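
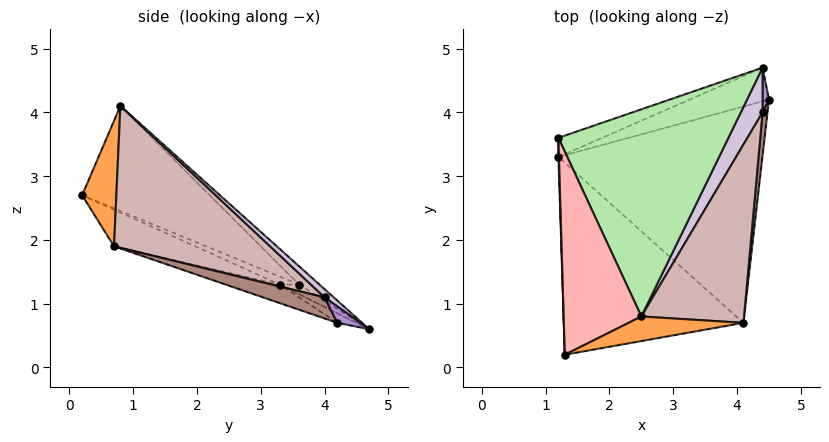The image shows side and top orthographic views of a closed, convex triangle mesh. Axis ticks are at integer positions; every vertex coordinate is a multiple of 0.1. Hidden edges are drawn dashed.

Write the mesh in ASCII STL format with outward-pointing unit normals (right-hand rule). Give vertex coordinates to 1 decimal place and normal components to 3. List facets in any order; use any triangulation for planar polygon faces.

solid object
 facet normal -0.086 -0.314 -0.945
  outer loop
   vertex 4.1 0.7 1.9
   vertex 1.2 3.3 1.3
   vertex 4.5 4.2 0.7
  endloop
 endfacet
 facet normal -0.182 -0.410 -0.894
  outer loop
   vertex 4.1 0.7 1.9
   vertex 1.3 0.2 2.7
   vertex 1.2 3.3 1.3
  endloop
 endfacet
 facet normal 0.230 -0.950 0.210
  outer loop
   vertex 4.1 0.7 1.9
   vertex 2.5 0.8 4.1
   vertex 1.3 0.2 2.7
  endloop
 endfacet
 facet normal -0.117 -0.217 -0.969
  outer loop
   vertex 4.4 4.7 0.6
   vertex 4.5 4.2 0.7
   vertex 1.2 3.3 1.3
  endloop
 endfacet
 facet normal -0.214 0.000 -0.977
  outer loop
   vertex 1.2 3.6 1.3
   vertex 4.4 4.7 0.6
   vertex 1.2 3.3 1.3
  endloop
 endfacet
 facet normal -0.078 0.687 0.723
  outer loop
   vertex 1.2 3.6 1.3
   vertex 2.5 0.8 4.1
   vertex 4.4 4.7 0.6
  endloop
 endfacet
 facet normal -0.997 0.000 0.071
  outer loop
   vertex 1.2 3.6 1.3
   vertex 1.2 3.3 1.3
   vertex 1.3 0.2 2.7
  endloop
 endfacet
 facet normal -0.785 0.216 0.580
  outer loop
   vertex 1.2 3.6 1.3
   vertex 1.3 0.2 2.7
   vertex 2.5 0.8 4.1
  endloop
 endfacet
 facet normal 0.902 0.251 0.351
  outer loop
   vertex 4.4 4.0 1.1
   vertex 4.5 4.2 0.7
   vertex 4.4 4.7 0.6
  endloop
 endfacet
 facet normal 0.293 0.556 0.778
  outer loop
   vertex 4.4 4.0 1.1
   vertex 4.4 4.7 0.6
   vertex 2.5 0.8 4.1
  endloop
 endfacet
 facet normal 0.973 -0.034 0.227
  outer loop
   vertex 4.4 4.0 1.1
   vertex 4.1 0.7 1.9
   vertex 4.5 4.2 0.7
  endloop
 endfacet
 facet normal 0.808 0.068 0.585
  outer loop
   vertex 4.4 4.0 1.1
   vertex 2.5 0.8 4.1
   vertex 4.1 0.7 1.9
  endloop
 endfacet
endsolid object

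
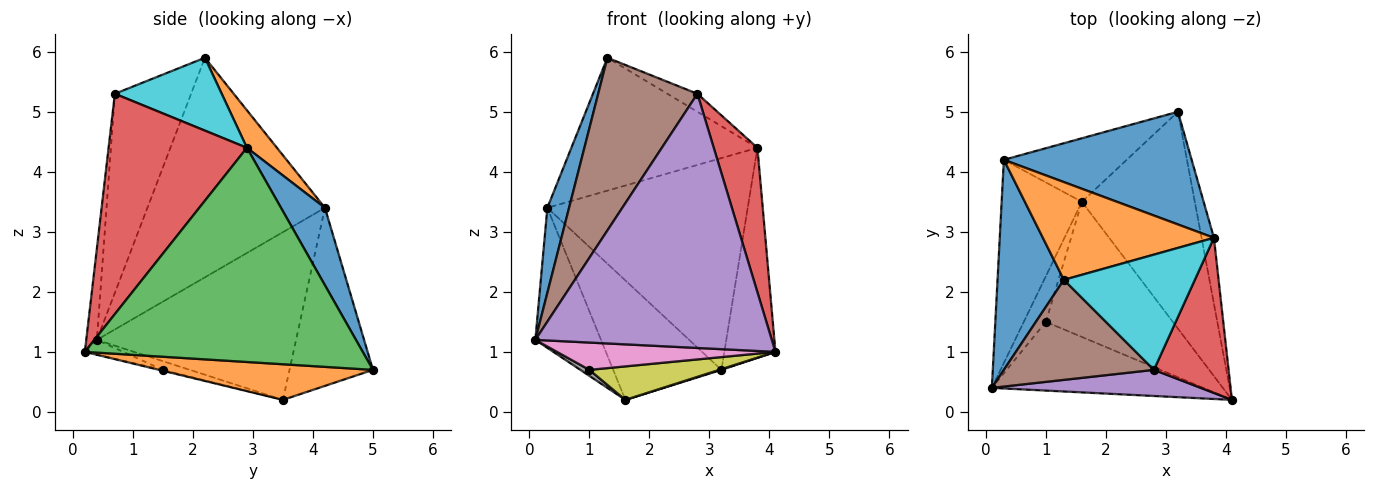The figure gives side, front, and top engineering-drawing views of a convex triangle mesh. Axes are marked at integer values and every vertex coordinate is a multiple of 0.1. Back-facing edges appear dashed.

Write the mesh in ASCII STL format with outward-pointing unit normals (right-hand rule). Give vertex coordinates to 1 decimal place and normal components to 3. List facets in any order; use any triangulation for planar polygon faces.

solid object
 facet normal -0.951 -0.116 0.287
  outer loop
   vertex 0.3 4.2 3.4
   vertex 0.1 0.4 1.2
   vertex 1.3 2.2 5.9
  endloop
 endfacet
 facet normal 0.301 -0.003 -0.954
  outer loop
   vertex 1.6 3.5 0.2
   vertex 3.2 5.0 0.7
   vertex 4.1 0.2 1.0
  endloop
 endfacet
 facet normal -0.865 0.285 -0.414
  outer loop
   vertex 1.6 3.5 0.2
   vertex 0.1 0.4 1.2
   vertex 0.3 4.2 3.4
  endloop
 endfacet
 facet normal -0.563 0.730 -0.388
  outer loop
   vertex 1.6 3.5 0.2
   vertex 0.3 4.2 3.4
   vertex 3.2 5.0 0.7
  endloop
 endfacet
 facet normal -0.045 -0.994 0.102
  outer loop
   vertex 2.8 0.7 5.3
   vertex 0.1 0.4 1.2
   vertex 4.1 0.2 1.0
  endloop
 endfacet
 facet normal -0.554 -0.721 0.417
  outer loop
   vertex 2.8 0.7 5.3
   vertex 1.3 2.2 5.9
   vertex 0.1 0.4 1.2
  endloop
 endfacet
 facet normal -0.065 -0.369 -0.927
  outer loop
   vertex 1.0 1.5 0.7
   vertex 4.1 0.2 1.0
   vertex 0.1 0.4 1.2
  endloop
 endfacet
 facet normal -0.364 -0.121 -0.923
  outer loop
   vertex 1.0 1.5 0.7
   vertex 0.1 0.4 1.2
   vertex 1.6 3.5 0.2
  endloop
 endfacet
 facet normal -0.007 -0.241 -0.971
  outer loop
   vertex 1.0 1.5 0.7
   vertex 1.6 3.5 0.2
   vertex 4.1 0.2 1.0
  endloop
 endfacet
 facet normal 0.482 0.135 0.866
  outer loop
   vertex 3.8 2.9 4.4
   vertex 1.3 2.2 5.9
   vertex 2.8 0.7 5.3
  endloop
 endfacet
 facet normal 0.190 0.867 0.461
  outer loop
   vertex 3.8 2.9 4.4
   vertex 3.2 5.0 0.7
   vertex 0.3 4.2 3.4
  endloop
 endfacet
 facet normal 0.129 0.799 0.588
  outer loop
   vertex 3.8 2.9 4.4
   vertex 0.3 4.2 3.4
   vertex 1.3 2.2 5.9
  endloop
 endfacet
 facet normal 0.982 0.181 -0.057
  outer loop
   vertex 3.8 2.9 4.4
   vertex 4.1 0.2 1.0
   vertex 3.2 5.0 0.7
  endloop
 endfacet
 facet normal 0.907 -0.287 0.308
  outer loop
   vertex 3.8 2.9 4.4
   vertex 2.8 0.7 5.3
   vertex 4.1 0.2 1.0
  endloop
 endfacet
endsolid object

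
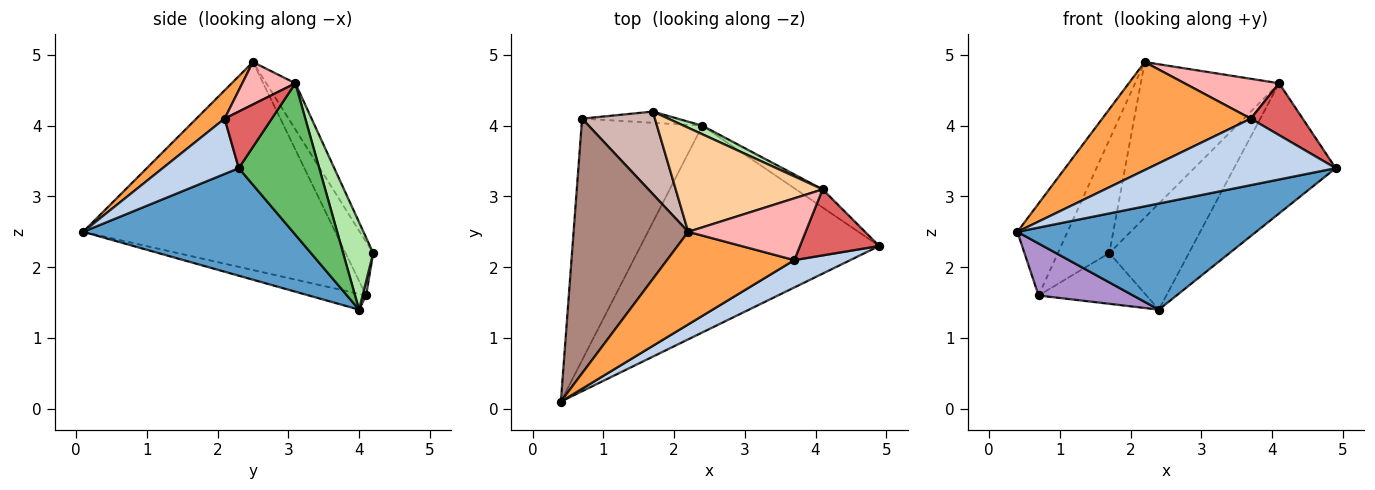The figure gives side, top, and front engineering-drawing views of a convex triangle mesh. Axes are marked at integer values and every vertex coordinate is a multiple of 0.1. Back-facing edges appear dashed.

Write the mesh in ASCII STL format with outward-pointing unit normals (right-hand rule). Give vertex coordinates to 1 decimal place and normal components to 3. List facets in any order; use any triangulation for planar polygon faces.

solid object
 facet normal 0.372 -0.424 -0.826
  outer loop
   vertex 2.4 4.0 1.4
   vertex 4.9 2.3 3.4
   vertex 0.4 0.1 2.5
  endloop
 endfacet
 facet normal 0.352 -0.866 0.356
  outer loop
   vertex 3.7 2.1 4.1
   vertex 0.4 0.1 2.5
   vertex 4.9 2.3 3.4
  endloop
 endfacet
 facet normal 0.143 -0.751 0.644
  outer loop
   vertex 3.7 2.1 4.1
   vertex 2.2 2.5 4.9
   vertex 0.4 0.1 2.5
  endloop
 endfacet
 facet normal -0.172 0.819 0.547
  outer loop
   vertex 4.1 3.1 4.6
   vertex 1.7 4.2 2.2
   vertex 2.2 2.5 4.9
  endloop
 endfacet
 facet normal 0.617 0.780 -0.108
  outer loop
   vertex 4.1 3.1 4.6
   vertex 4.9 2.3 3.4
   vertex 2.4 4.0 1.4
  endloop
 endfacet
 facet normal 0.352 0.933 0.075
  outer loop
   vertex 4.1 3.1 4.6
   vertex 2.4 4.0 1.4
   vertex 1.7 4.2 2.2
  endloop
 endfacet
 facet normal 0.490 -0.539 0.686
  outer loop
   vertex 4.1 3.1 4.6
   vertex 3.7 2.1 4.1
   vertex 4.9 2.3 3.4
  endloop
 endfacet
 facet normal 0.291 -0.518 0.804
  outer loop
   vertex 4.1 3.1 4.6
   vertex 2.2 2.5 4.9
   vertex 3.7 2.1 4.1
  endloop
 endfacet
 facet normal -0.126 -0.209 -0.970
  outer loop
   vertex 0.7 4.1 1.6
   vertex 2.4 4.0 1.4
   vertex 0.4 0.1 2.5
  endloop
 endfacet
 facet normal 0.032 0.976 -0.216
  outer loop
   vertex 0.7 4.1 1.6
   vertex 1.7 4.2 2.2
   vertex 2.4 4.0 1.4
  endloop
 endfacet
 facet normal -0.863 0.172 0.475
  outer loop
   vertex 0.7 4.1 1.6
   vertex 0.4 0.1 2.5
   vertex 2.2 2.5 4.9
  endloop
 endfacet
 facet normal -0.398 0.741 0.540
  outer loop
   vertex 0.7 4.1 1.6
   vertex 2.2 2.5 4.9
   vertex 1.7 4.2 2.2
  endloop
 endfacet
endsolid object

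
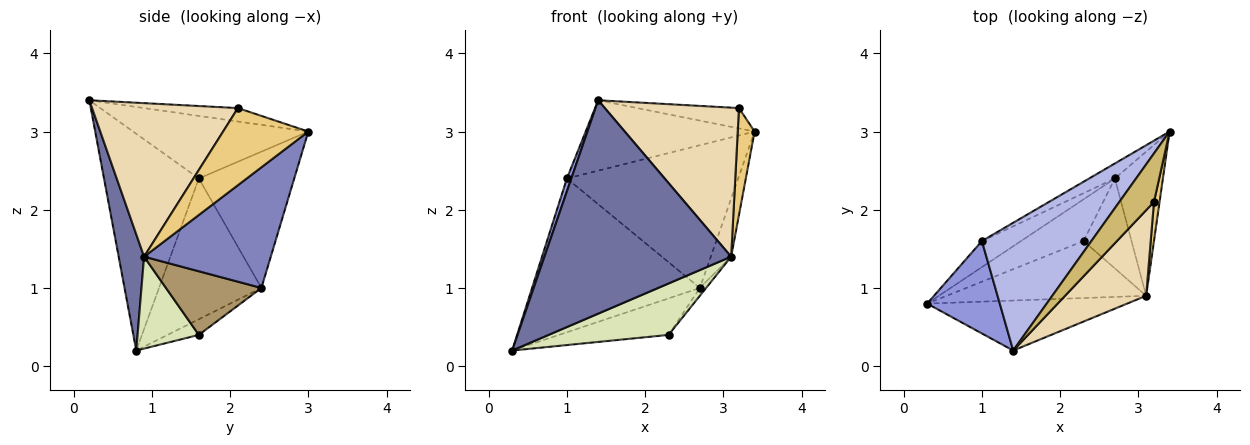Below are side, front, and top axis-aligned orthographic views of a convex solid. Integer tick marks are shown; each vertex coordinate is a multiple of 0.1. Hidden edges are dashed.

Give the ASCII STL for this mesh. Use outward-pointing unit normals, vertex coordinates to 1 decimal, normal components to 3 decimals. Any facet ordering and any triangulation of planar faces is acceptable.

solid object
 facet normal 0.131 -0.965 -0.226
  outer loop
   vertex 3.1 0.9 1.4
   vertex 1.4 0.2 3.4
   vertex 0.3 0.8 0.2
  endloop
 endfacet
 facet normal 0.919 0.147 -0.366
  outer loop
   vertex 3.1 0.9 1.4
   vertex 2.7 2.4 1.0
   vertex 3.4 3.0 3.0
  endloop
 endfacet
 facet normal -0.947 -0.044 0.317
  outer loop
   vertex 1.0 1.6 2.4
   vertex 0.3 0.8 0.2
   vertex 1.4 0.2 3.4
  endloop
 endfacet
 facet normal -0.448 0.432 0.783
  outer loop
   vertex 1.0 1.6 2.4
   vertex 1.4 0.2 3.4
   vertex 3.4 3.0 3.0
  endloop
 endfacet
 facet normal -0.515 0.845 -0.143
  outer loop
   vertex 1.0 1.6 2.4
   vertex 2.7 2.4 1.0
   vertex 0.3 0.8 0.2
  endloop
 endfacet
 facet normal -0.485 0.870 -0.091
  outer loop
   vertex 1.0 1.6 2.4
   vertex 3.4 3.0 3.0
   vertex 2.7 2.4 1.0
  endloop
 endfacet
 facet normal -0.185 0.647 -0.740
  outer loop
   vertex 2.3 1.6 0.4
   vertex 0.3 0.8 0.2
   vertex 2.7 2.4 1.0
  endloop
 endfacet
 facet normal 0.324 -0.634 -0.703
  outer loop
   vertex 2.3 1.6 0.4
   vertex 3.1 0.9 1.4
   vertex 0.3 0.8 0.2
  endloop
 endfacet
 facet normal 0.797 0.052 -0.601
  outer loop
   vertex 2.3 1.6 0.4
   vertex 2.7 2.4 1.0
   vertex 3.1 0.9 1.4
  endloop
 endfacet
 facet normal -0.336 0.364 0.869
  outer loop
   vertex 3.2 2.1 3.3
   vertex 3.4 3.0 3.0
   vertex 1.4 0.2 3.4
  endloop
 endfacet
 facet normal 0.978 -0.194 0.071
  outer loop
   vertex 3.2 2.1 3.3
   vertex 3.1 0.9 1.4
   vertex 3.4 3.0 3.0
  endloop
 endfacet
 facet normal 0.686 -0.631 0.362
  outer loop
   vertex 3.2 2.1 3.3
   vertex 1.4 0.2 3.4
   vertex 3.1 0.9 1.4
  endloop
 endfacet
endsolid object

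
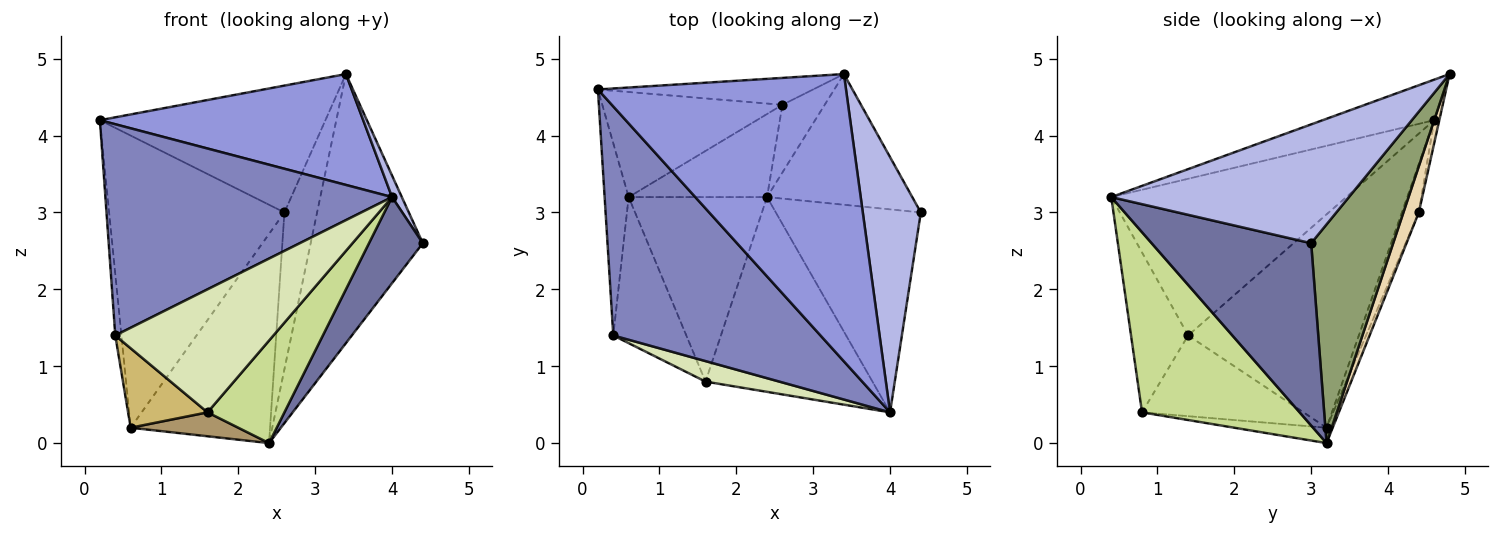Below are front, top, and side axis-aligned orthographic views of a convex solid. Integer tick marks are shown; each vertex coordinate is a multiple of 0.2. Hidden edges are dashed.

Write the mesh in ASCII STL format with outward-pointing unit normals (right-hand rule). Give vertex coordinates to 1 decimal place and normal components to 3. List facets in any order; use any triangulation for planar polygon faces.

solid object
 facet normal 0.757 -0.255 -0.602
  outer loop
   vertex 2.4 3.2 0.0
   vertex 4.4 3.0 2.6
   vertex 4.0 0.4 3.2
  endloop
 endfacet
 facet normal -0.486 -0.593 0.643
  outer loop
   vertex 0.4 1.4 1.4
   vertex 4.0 0.4 3.2
   vertex 0.2 4.6 4.2
  endloop
 endfacet
 facet normal -0.151 -0.356 0.922
  outer loop
   vertex 3.4 4.8 4.8
   vertex 0.2 4.6 4.2
   vertex 4.0 0.4 3.2
  endloop
 endfacet
 facet normal 0.898 -0.037 0.438
  outer loop
   vertex 3.4 4.8 4.8
   vertex 4.0 0.4 3.2
   vertex 4.4 3.0 2.6
  endloop
 endfacet
 facet normal 0.550 0.751 -0.365
  outer loop
   vertex 3.4 4.8 4.8
   vertex 4.4 3.0 2.6
   vertex 2.4 3.2 0.0
  endloop
 endfacet
 facet normal -0.993 0.036 -0.112
  outer loop
   vertex 0.6 3.2 0.2
   vertex 0.4 1.4 1.4
   vertex 0.2 4.6 4.2
  endloop
 endfacet
 facet normal 0.691 -0.337 -0.640
  outer loop
   vertex 1.6 0.8 0.4
   vertex 2.4 3.2 0.0
   vertex 4.0 0.4 3.2
  endloop
 endfacet
 facet normal -0.336 -0.929 0.155
  outer loop
   vertex 1.6 0.8 0.4
   vertex 4.0 0.4 3.2
   vertex 0.4 1.4 1.4
  endloop
 endfacet
 facet normal -0.110 -0.128 -0.986
  outer loop
   vertex 1.6 0.8 0.4
   vertex 0.6 3.2 0.2
   vertex 2.4 3.2 0.0
  endloop
 endfacet
 facet normal -0.697 -0.343 -0.630
  outer loop
   vertex 1.6 0.8 0.4
   vertex 0.4 1.4 1.4
   vertex 0.6 3.2 0.2
  endloop
 endfacet
 facet normal -0.022 0.978 -0.207
  outer loop
   vertex 2.6 4.4 3.0
   vertex 0.2 4.6 4.2
   vertex 3.4 4.8 4.8
  endloop
 endfacet
 facet normal 0.397 0.843 -0.364
  outer loop
   vertex 2.6 4.4 3.0
   vertex 3.4 4.8 4.8
   vertex 2.4 3.2 0.0
  endloop
 endfacet
 facet normal -0.090 0.937 -0.337
  outer loop
   vertex 2.6 4.4 3.0
   vertex 0.6 3.2 0.2
   vertex 0.2 4.6 4.2
  endloop
 endfacet
 facet normal -0.041 0.929 -0.369
  outer loop
   vertex 2.6 4.4 3.0
   vertex 2.4 3.2 0.0
   vertex 0.6 3.2 0.2
  endloop
 endfacet
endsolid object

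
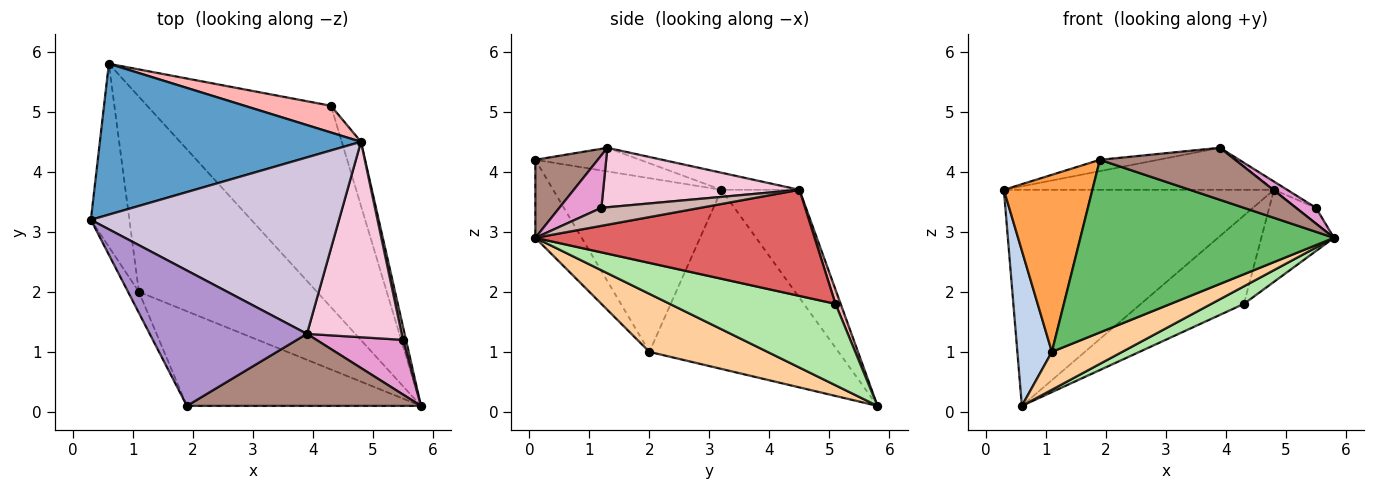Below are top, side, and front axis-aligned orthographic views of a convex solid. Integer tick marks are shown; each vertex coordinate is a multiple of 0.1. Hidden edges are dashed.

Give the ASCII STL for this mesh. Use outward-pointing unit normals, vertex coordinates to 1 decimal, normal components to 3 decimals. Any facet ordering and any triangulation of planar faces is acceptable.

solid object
 facet normal -0.230 0.798 0.557
  outer loop
   vertex 4.8 4.5 3.7
   vertex 0.6 5.8 0.1
   vertex 0.3 3.2 3.7
  endloop
 endfacet
 facet normal -0.962 -0.176 -0.207
  outer loop
   vertex 1.1 2.0 1.0
   vertex 0.3 3.2 3.7
   vertex 0.6 5.8 0.1
  endloop
 endfacet
 facet normal -0.884 -0.465 -0.055
  outer loop
   vertex 1.1 2.0 1.0
   vertex 1.9 0.1 4.2
   vertex 0.3 3.2 3.7
  endloop
 endfacet
 facet normal 0.305 -0.181 -0.935
  outer loop
   vertex 1.1 2.0 1.0
   vertex 0.6 5.8 0.1
   vertex 5.8 0.1 2.9
  endloop
 endfacet
 facet normal -0.158 -0.866 -0.475
  outer loop
   vertex 1.1 2.0 1.0
   vertex 5.8 0.1 2.9
   vertex 1.9 0.1 4.2
  endloop
 endfacet
 facet normal 0.404 -0.079 -0.911
  outer loop
   vertex 4.3 5.1 1.8
   vertex 5.8 0.1 2.9
   vertex 0.6 5.8 0.1
  endloop
 endfacet
 facet normal 0.953 0.248 -0.173
  outer loop
   vertex 4.3 5.1 1.8
   vertex 4.8 4.5 3.7
   vertex 5.8 0.1 2.9
  endloop
 endfacet
 facet normal 0.048 0.956 0.289
  outer loop
   vertex 4.3 5.1 1.8
   vertex 0.6 5.8 0.1
   vertex 4.8 4.5 3.7
  endloop
 endfacet
 facet normal -0.148 0.083 0.986
  outer loop
   vertex 3.9 1.3 4.4
   vertex 0.3 3.2 3.7
   vertex 1.9 0.1 4.2
  endloop
 endfacet
 facet normal -0.067 0.231 0.971
  outer loop
   vertex 3.9 1.3 4.4
   vertex 4.8 4.5 3.7
   vertex 0.3 3.2 3.7
  endloop
 endfacet
 facet normal 0.261 -0.565 0.783
  outer loop
   vertex 3.9 1.3 4.4
   vertex 1.9 0.1 4.2
   vertex 5.8 0.1 2.9
  endloop
 endfacet
 facet normal 0.968 0.191 0.161
  outer loop
   vertex 5.5 1.2 3.4
   vertex 5.8 0.1 2.9
   vertex 4.8 4.5 3.7
  endloop
 endfacet
 facet normal 0.504 -0.240 0.830
  outer loop
   vertex 5.5 1.2 3.4
   vertex 3.9 1.3 4.4
   vertex 5.8 0.1 2.9
  endloop
 endfacet
 facet normal 0.531 0.036 0.846
  outer loop
   vertex 5.5 1.2 3.4
   vertex 4.8 4.5 3.7
   vertex 3.9 1.3 4.4
  endloop
 endfacet
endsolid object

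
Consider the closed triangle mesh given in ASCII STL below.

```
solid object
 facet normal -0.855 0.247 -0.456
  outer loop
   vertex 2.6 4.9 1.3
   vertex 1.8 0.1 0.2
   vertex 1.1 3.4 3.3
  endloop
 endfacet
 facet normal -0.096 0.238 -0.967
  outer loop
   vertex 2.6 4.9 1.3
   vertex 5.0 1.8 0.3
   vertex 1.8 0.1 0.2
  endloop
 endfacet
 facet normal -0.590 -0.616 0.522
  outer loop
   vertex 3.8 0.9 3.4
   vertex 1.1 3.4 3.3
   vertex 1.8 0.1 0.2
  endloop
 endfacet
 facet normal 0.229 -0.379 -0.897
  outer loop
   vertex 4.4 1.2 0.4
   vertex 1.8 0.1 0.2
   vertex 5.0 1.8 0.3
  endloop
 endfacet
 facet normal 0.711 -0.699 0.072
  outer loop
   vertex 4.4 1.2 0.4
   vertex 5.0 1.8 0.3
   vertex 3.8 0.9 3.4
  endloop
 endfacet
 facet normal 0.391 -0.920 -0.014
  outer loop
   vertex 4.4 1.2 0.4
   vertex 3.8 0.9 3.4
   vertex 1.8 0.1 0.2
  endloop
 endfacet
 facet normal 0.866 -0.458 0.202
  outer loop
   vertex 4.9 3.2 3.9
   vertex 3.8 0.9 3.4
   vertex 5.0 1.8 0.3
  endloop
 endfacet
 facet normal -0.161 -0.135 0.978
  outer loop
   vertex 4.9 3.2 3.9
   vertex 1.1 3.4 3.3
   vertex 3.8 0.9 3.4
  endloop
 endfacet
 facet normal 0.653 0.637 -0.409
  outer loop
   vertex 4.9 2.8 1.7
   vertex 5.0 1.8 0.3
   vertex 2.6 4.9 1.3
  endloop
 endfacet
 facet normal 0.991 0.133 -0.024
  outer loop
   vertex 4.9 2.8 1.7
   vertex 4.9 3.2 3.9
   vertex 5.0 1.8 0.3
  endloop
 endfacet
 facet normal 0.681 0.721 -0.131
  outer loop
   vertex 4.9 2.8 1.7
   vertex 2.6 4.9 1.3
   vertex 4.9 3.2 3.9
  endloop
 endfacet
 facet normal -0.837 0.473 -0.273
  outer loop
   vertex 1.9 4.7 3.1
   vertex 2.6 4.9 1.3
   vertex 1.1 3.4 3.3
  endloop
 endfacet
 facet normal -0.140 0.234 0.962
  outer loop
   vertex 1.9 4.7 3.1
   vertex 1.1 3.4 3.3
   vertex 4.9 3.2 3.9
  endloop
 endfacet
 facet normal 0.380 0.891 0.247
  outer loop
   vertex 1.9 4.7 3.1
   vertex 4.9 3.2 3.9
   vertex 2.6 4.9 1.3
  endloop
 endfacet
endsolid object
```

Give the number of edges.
21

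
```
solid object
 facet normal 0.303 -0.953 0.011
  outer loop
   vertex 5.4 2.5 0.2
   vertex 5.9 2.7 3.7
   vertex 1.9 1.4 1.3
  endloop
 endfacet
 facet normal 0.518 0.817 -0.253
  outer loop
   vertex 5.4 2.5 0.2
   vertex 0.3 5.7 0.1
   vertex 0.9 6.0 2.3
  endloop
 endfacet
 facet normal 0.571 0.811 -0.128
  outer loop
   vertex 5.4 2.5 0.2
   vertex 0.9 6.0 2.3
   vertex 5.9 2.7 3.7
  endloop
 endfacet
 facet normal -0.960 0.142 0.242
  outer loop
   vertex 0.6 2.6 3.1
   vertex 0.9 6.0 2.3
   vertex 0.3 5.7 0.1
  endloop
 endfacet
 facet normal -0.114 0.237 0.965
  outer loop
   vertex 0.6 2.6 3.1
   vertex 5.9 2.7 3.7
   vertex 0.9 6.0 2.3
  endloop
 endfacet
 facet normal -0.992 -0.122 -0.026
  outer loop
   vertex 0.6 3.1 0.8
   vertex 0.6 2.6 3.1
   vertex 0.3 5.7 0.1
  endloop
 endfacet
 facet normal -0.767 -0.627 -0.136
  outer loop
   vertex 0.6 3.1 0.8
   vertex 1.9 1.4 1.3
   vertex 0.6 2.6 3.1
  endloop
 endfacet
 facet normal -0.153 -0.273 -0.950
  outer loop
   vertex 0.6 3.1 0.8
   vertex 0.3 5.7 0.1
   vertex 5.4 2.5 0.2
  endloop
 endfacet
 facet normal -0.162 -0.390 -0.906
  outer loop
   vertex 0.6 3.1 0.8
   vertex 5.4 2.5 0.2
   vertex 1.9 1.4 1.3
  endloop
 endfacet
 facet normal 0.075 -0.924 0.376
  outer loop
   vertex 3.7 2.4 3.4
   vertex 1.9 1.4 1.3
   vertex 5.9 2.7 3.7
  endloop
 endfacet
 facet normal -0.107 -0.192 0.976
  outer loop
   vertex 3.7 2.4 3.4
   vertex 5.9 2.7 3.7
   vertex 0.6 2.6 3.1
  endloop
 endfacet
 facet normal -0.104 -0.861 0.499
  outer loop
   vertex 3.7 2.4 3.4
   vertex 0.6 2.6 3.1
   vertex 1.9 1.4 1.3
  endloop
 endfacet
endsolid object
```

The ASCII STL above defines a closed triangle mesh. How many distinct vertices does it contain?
8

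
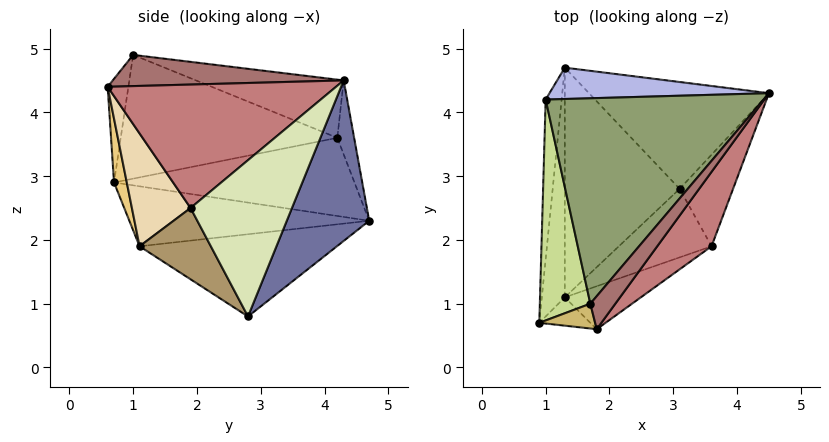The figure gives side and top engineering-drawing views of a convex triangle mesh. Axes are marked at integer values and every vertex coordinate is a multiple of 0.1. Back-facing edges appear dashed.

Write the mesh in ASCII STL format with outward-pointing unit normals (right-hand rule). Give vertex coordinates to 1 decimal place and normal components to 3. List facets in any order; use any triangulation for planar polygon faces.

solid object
 facet normal 0.422 0.773 -0.473
  outer loop
   vertex 3.1 2.8 0.8
   vertex 1.3 4.7 2.3
   vertex 4.5 4.3 4.5
  endloop
 endfacet
 facet normal -0.933 0.040 -0.357
  outer loop
   vertex 1.3 1.1 1.9
   vertex 0.9 0.7 2.9
   vertex 1.3 4.7 2.3
  endloop
 endfacet
 facet normal -0.580 0.090 -0.810
  outer loop
   vertex 1.3 1.1 1.9
   vertex 1.3 4.7 2.3
   vertex 3.1 2.8 0.8
  endloop
 endfacet
 facet normal -0.113 0.936 0.334
  outer loop
   vertex 1.0 4.2 3.6
   vertex 4.5 4.3 4.5
   vertex 1.3 4.7 2.3
  endloop
 endfacet
 facet normal -0.245 0.319 0.916
  outer loop
   vertex 1.0 4.2 3.6
   vertex 1.7 1.0 4.9
   vertex 4.5 4.3 4.5
  endloop
 endfacet
 facet normal -0.978 0.068 -0.199
  outer loop
   vertex 1.0 4.2 3.6
   vertex 1.3 4.7 2.3
   vertex 0.9 0.7 2.9
  endloop
 endfacet
 facet normal -0.925 -0.049 0.377
  outer loop
   vertex 1.0 4.2 3.6
   vertex 0.9 0.7 2.9
   vertex 1.7 1.0 4.9
  endloop
 endfacet
 facet normal 0.943 -0.085 -0.322
  outer loop
   vertex 3.6 1.9 2.5
   vertex 3.1 2.8 0.8
   vertex 4.5 4.3 4.5
  endloop
 endfacet
 facet normal 0.398 -0.757 -0.518
  outer loop
   vertex 3.6 1.9 2.5
   vertex 1.3 1.1 1.9
   vertex 3.1 2.8 0.8
  endloop
 endfacet
 facet normal -0.683 -0.631 0.368
  outer loop
   vertex 1.8 0.6 4.4
   vertex 1.7 1.0 4.9
   vertex 0.9 0.7 2.9
  endloop
 endfacet
 facet normal 0.307 -0.920 -0.245
  outer loop
   vertex 1.8 0.6 4.4
   vertex 0.9 0.7 2.9
   vertex 1.3 1.1 1.9
  endloop
 endfacet
 facet normal 0.376 -0.891 -0.253
  outer loop
   vertex 1.8 0.6 4.4
   vertex 1.3 1.1 1.9
   vertex 3.6 1.9 2.5
  endloop
 endfacet
 facet normal 0.673 -0.506 0.539
  outer loop
   vertex 1.8 0.6 4.4
   vertex 4.5 4.3 4.5
   vertex 1.7 1.0 4.9
  endloop
 endfacet
 facet normal 0.757 -0.562 0.333
  outer loop
   vertex 1.8 0.6 4.4
   vertex 3.6 1.9 2.5
   vertex 4.5 4.3 4.5
  endloop
 endfacet
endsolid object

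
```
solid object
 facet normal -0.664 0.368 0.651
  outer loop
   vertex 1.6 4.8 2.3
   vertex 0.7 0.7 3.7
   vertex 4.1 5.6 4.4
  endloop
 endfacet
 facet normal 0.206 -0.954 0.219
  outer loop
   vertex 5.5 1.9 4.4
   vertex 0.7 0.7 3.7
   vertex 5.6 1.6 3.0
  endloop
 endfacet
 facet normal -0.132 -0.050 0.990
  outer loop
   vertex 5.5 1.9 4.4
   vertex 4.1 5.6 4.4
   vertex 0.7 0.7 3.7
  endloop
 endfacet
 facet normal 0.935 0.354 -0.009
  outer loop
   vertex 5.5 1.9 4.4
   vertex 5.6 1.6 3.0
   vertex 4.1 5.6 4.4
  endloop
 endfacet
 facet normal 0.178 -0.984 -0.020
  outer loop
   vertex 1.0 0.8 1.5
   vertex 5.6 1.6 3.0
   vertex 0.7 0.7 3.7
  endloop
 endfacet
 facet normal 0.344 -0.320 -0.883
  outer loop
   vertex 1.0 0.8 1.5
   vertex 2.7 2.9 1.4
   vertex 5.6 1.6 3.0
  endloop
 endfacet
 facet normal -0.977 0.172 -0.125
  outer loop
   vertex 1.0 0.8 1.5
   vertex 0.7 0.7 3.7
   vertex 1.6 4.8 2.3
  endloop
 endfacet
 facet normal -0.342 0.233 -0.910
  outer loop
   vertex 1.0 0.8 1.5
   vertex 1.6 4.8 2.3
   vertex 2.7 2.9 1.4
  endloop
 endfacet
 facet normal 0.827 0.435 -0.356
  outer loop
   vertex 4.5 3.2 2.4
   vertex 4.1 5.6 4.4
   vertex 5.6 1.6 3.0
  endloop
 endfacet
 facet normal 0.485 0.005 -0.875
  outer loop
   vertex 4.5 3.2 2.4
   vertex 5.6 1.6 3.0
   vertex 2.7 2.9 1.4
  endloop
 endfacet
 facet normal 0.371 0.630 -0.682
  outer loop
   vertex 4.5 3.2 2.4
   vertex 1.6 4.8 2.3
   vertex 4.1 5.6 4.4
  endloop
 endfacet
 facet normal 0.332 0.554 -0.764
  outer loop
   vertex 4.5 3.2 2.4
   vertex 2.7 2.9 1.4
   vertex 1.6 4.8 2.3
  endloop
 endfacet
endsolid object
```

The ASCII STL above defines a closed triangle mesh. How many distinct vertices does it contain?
8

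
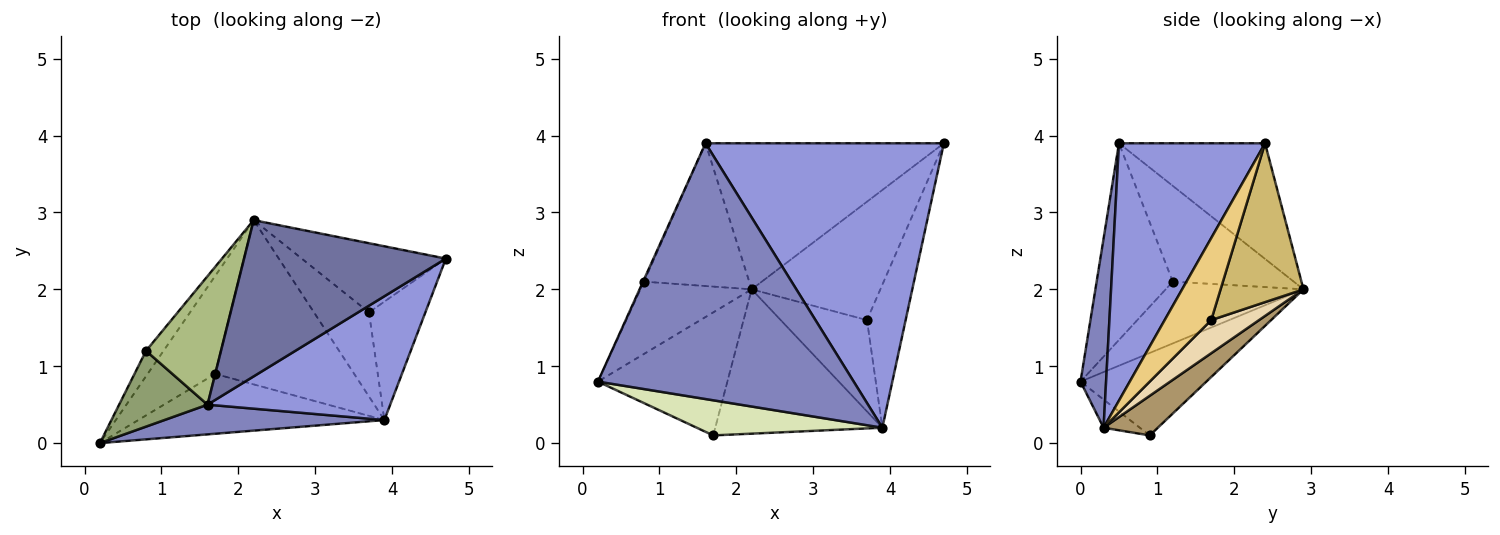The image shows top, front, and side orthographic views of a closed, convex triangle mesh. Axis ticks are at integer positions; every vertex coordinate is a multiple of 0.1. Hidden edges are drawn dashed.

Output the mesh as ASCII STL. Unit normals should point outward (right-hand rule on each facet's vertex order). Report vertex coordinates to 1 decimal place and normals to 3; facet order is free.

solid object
 facet normal -0.386 0.630 0.674
  outer loop
   vertex 1.6 0.5 3.9
   vertex 4.7 2.4 3.9
   vertex 2.2 2.9 2.0
  endloop
 endfacet
 facet normal 0.099 -0.988 0.115
  outer loop
   vertex 3.9 0.3 0.2
   vertex 1.6 0.5 3.9
   vertex 0.2 0.0 0.8
  endloop
 endfacet
 facet normal 0.490 -0.799 0.348
  outer loop
   vertex 3.9 0.3 0.2
   vertex 4.7 2.4 3.9
   vertex 1.6 0.5 3.9
  endloop
 endfacet
 facet normal -0.760 0.613 -0.215
  outer loop
   vertex 0.8 1.2 2.1
   vertex 2.2 2.9 2.0
   vertex 0.2 0.0 0.8
  endloop
 endfacet
 facet normal -0.912 0.012 0.410
  outer loop
   vertex 0.8 1.2 2.1
   vertex 0.2 0.0 0.8
   vertex 1.6 0.5 3.9
  endloop
 endfacet
 facet normal -0.650 0.565 0.509
  outer loop
   vertex 0.8 1.2 2.1
   vertex 1.6 0.5 3.9
   vertex 2.2 2.9 2.0
  endloop
 endfacet
 facet normal -0.605 0.623 -0.496
  outer loop
   vertex 1.7 0.9 0.1
   vertex 0.2 0.0 0.8
   vertex 2.2 2.9 2.0
  endloop
 endfacet
 facet normal -0.098 -0.504 -0.858
  outer loop
   vertex 1.7 0.9 0.1
   vertex 3.9 0.3 0.2
   vertex 0.2 0.0 0.8
  endloop
 endfacet
 facet normal 0.209 0.645 -0.735
  outer loop
   vertex 1.7 0.9 0.1
   vertex 2.2 2.9 2.0
   vertex 3.9 0.3 0.2
  endloop
 endfacet
 facet normal 0.486 0.755 -0.441
  outer loop
   vertex 3.7 1.7 1.6
   vertex 2.2 2.9 2.0
   vertex 4.7 2.4 3.9
  endloop
 endfacet
 facet normal 0.680 0.565 -0.468
  outer loop
   vertex 3.7 1.7 1.6
   vertex 4.7 2.4 3.9
   vertex 3.9 0.3 0.2
  endloop
 endfacet
 facet normal 0.378 0.681 -0.627
  outer loop
   vertex 3.7 1.7 1.6
   vertex 3.9 0.3 0.2
   vertex 2.2 2.9 2.0
  endloop
 endfacet
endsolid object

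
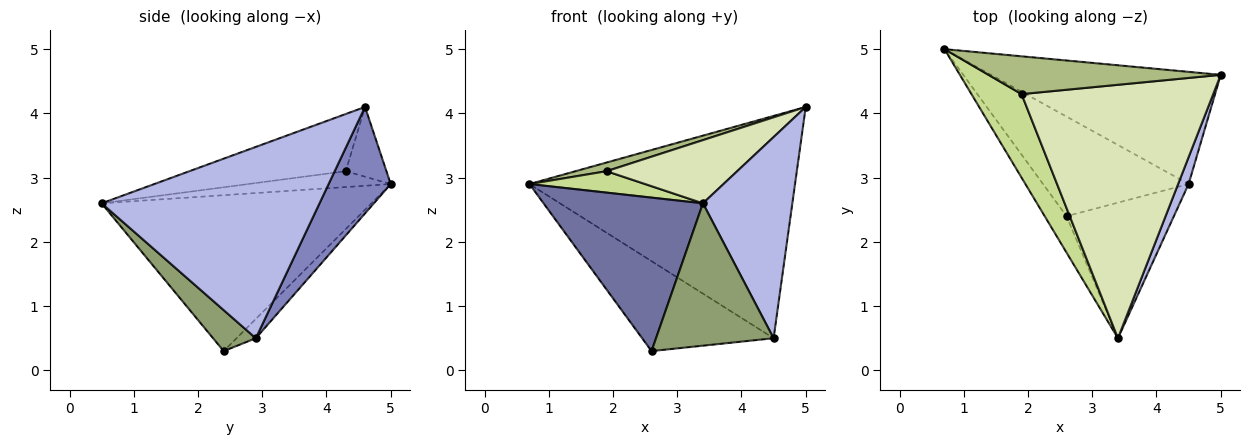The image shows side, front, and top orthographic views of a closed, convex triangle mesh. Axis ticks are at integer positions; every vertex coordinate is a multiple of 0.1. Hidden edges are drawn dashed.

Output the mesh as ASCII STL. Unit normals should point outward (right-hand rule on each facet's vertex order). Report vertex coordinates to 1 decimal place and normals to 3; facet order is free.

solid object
 facet normal -0.855 -0.505 -0.120
  outer loop
   vertex 2.6 2.4 0.3
   vertex 3.4 0.5 2.6
   vertex 0.7 5.0 2.9
  endloop
 endfacet
 facet normal 0.204 0.874 -0.441
  outer loop
   vertex 4.5 2.9 0.5
   vertex 0.7 5.0 2.9
   vertex 5.0 4.6 4.1
  endloop
 endfacet
 facet normal -0.098 0.667 -0.739
  outer loop
   vertex 4.5 2.9 0.5
   vertex 2.6 2.4 0.3
   vertex 0.7 5.0 2.9
  endloop
 endfacet
 facet normal 0.924 -0.379 0.051
  outer loop
   vertex 4.5 2.9 0.5
   vertex 5.0 4.6 4.1
   vertex 3.4 0.5 2.6
  endloop
 endfacet
 facet normal 0.254 -0.700 -0.667
  outer loop
   vertex 4.5 2.9 0.5
   vertex 3.4 0.5 2.6
   vertex 2.6 2.4 0.3
  endloop
 endfacet
 facet normal -0.281 -0.214 0.935
  outer loop
   vertex 1.9 4.3 3.1
   vertex 5.0 4.6 4.1
   vertex 0.7 5.0 2.9
  endloop
 endfacet
 facet normal -0.293 -0.237 0.926
  outer loop
   vertex 1.9 4.3 3.1
   vertex 0.7 5.0 2.9
   vertex 3.4 0.5 2.6
  endloop
 endfacet
 facet normal -0.278 -0.232 0.932
  outer loop
   vertex 1.9 4.3 3.1
   vertex 3.4 0.5 2.6
   vertex 5.0 4.6 4.1
  endloop
 endfacet
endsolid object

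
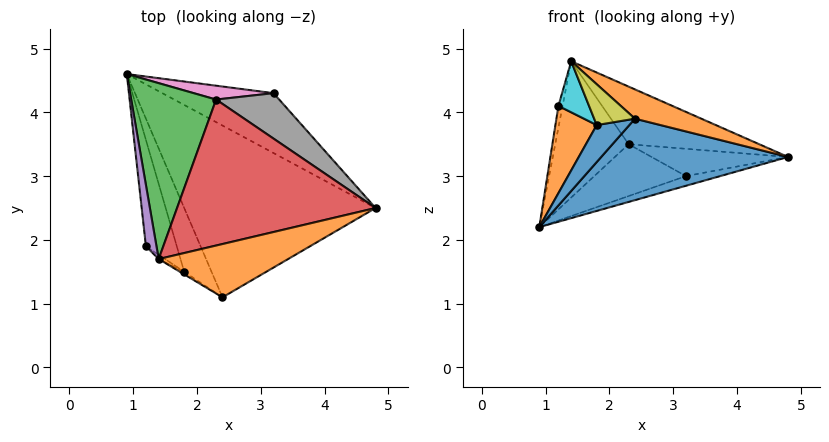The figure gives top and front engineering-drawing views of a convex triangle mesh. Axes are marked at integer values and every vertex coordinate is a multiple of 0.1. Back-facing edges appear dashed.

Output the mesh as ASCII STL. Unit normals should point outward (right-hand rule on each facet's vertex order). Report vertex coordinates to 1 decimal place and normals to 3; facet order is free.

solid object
 facet normal 0.024 -0.428 -0.903
  outer loop
   vertex 2.4 1.1 3.9
   vertex 0.9 4.6 2.2
   vertex 4.8 2.5 3.3
  endloop
 endfacet
 facet normal 0.447 -0.431 0.784
  outer loop
   vertex 1.4 1.7 4.8
   vertex 2.4 1.1 3.9
   vertex 4.8 2.5 3.3
  endloop
 endfacet
 facet normal -0.488 0.535 0.690
  outer loop
   vertex 2.3 4.2 3.5
   vertex 0.9 4.6 2.2
   vertex 1.4 1.7 4.8
  endloop
 endfacet
 facet normal 0.308 0.349 0.885
  outer loop
   vertex 2.3 4.2 3.5
   vertex 1.4 1.7 4.8
   vertex 4.8 2.5 3.3
  endloop
 endfacet
 facet normal -0.948 0.107 0.301
  outer loop
   vertex 1.2 1.9 4.1
   vertex 1.4 1.7 4.8
   vertex 0.9 4.6 2.2
  endloop
 endfacet
 facet normal 0.342 0.150 -0.928
  outer loop
   vertex 3.2 4.3 3.0
   vertex 4.8 2.5 3.3
   vertex 0.9 4.6 2.2
  endloop
 endfacet
 facet normal 0.036 0.965 0.258
  outer loop
   vertex 3.2 4.3 3.0
   vertex 0.9 4.6 2.2
   vertex 2.3 4.2 3.5
  endloop
 endfacet
 facet normal 0.386 0.475 0.791
  outer loop
   vertex 3.2 4.3 3.0
   vertex 2.3 4.2 3.5
   vertex 4.8 2.5 3.3
  endloop
 endfacet
 facet normal -0.548 -0.835 -0.052
  outer loop
   vertex 1.8 1.5 3.8
   vertex 2.4 1.1 3.9
   vertex 1.4 1.7 4.8
  endloop
 endfacet
 facet normal -0.577 -0.814 -0.068
  outer loop
   vertex 1.8 1.5 3.8
   vertex 1.4 1.7 4.8
   vertex 1.2 1.9 4.1
  endloop
 endfacet
 facet normal -0.187 -0.493 -0.850
  outer loop
   vertex 1.8 1.5 3.8
   vertex 0.9 4.6 2.2
   vertex 2.4 1.1 3.9
  endloop
 endfacet
 facet normal -0.629 -0.493 -0.601
  outer loop
   vertex 1.8 1.5 3.8
   vertex 1.2 1.9 4.1
   vertex 0.9 4.6 2.2
  endloop
 endfacet
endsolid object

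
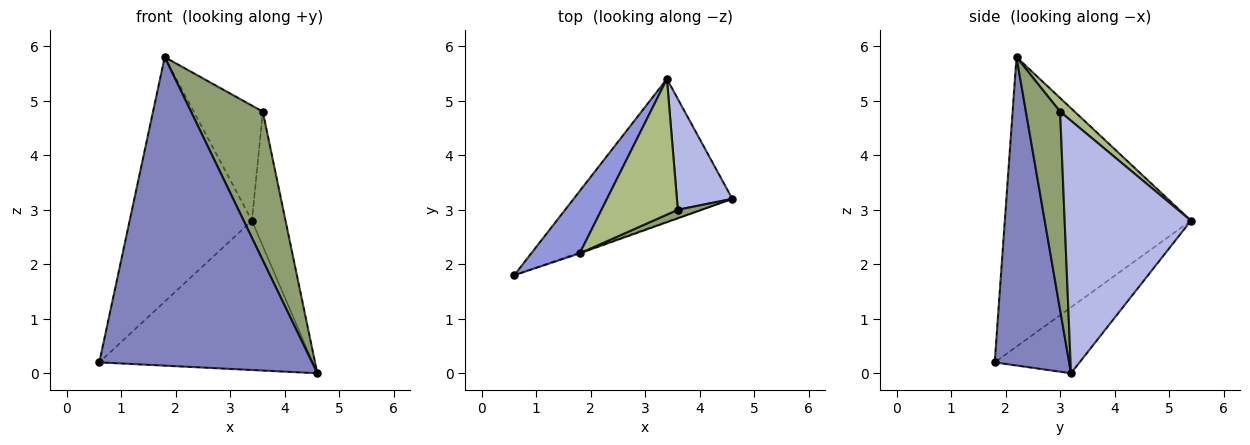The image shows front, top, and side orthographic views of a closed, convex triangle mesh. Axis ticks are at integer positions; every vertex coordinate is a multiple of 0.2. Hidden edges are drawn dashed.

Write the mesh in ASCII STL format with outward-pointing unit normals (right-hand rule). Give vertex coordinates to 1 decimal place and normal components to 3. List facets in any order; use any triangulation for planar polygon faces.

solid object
 facet normal -0.276 0.695 -0.664
  outer loop
   vertex 3.4 5.4 2.8
   vertex 4.6 3.2 0.0
   vertex 0.6 1.8 0.2
  endloop
 endfacet
 facet normal 0.330 -0.944 -0.003
  outer loop
   vertex 1.8 2.2 5.8
   vertex 0.6 1.8 0.2
   vertex 4.6 3.2 0.0
  endloop
 endfacet
 facet normal -0.828 0.544 0.139
  outer loop
   vertex 1.8 2.2 5.8
   vertex 3.4 5.4 2.8
   vertex 0.6 1.8 0.2
  endloop
 endfacet
 facet normal 0.945 0.252 0.207
  outer loop
   vertex 3.6 3.0 4.8
   vertex 4.6 3.2 0.0
   vertex 3.4 5.4 2.8
  endloop
 endfacet
 facet normal 0.430 -0.902 0.052
  outer loop
   vertex 3.6 3.0 4.8
   vertex 1.8 2.2 5.8
   vertex 4.6 3.2 0.0
  endloop
 endfacet
 facet normal 0.135 0.641 0.756
  outer loop
   vertex 3.6 3.0 4.8
   vertex 3.4 5.4 2.8
   vertex 1.8 2.2 5.8
  endloop
 endfacet
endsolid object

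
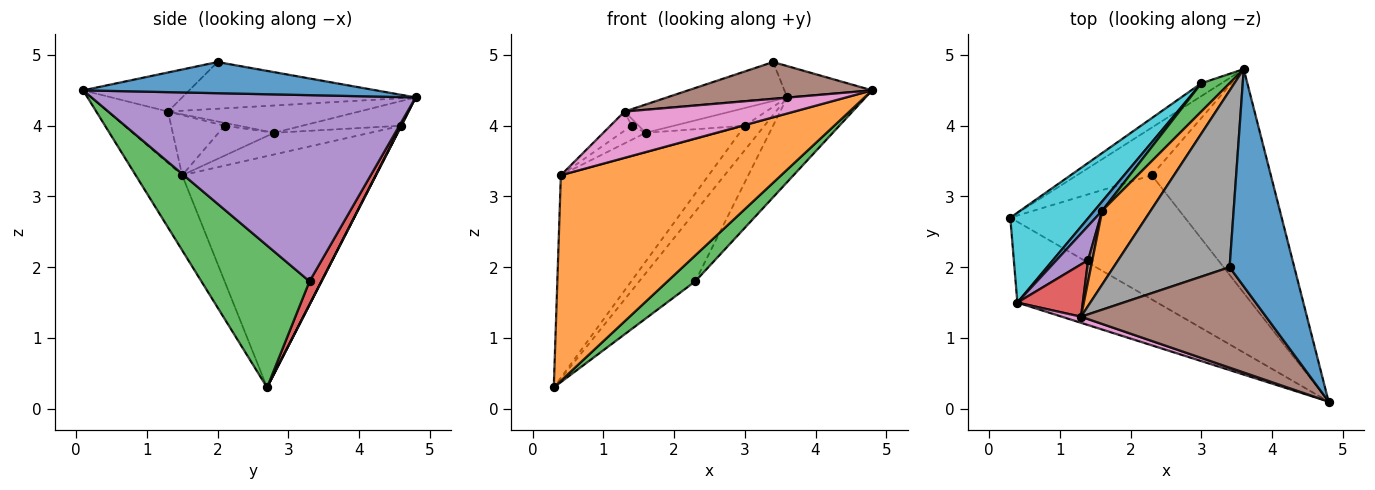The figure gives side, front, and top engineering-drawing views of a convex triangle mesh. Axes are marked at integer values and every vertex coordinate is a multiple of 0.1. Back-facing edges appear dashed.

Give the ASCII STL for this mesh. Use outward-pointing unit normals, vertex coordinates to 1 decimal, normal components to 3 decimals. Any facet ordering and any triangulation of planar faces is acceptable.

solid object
 facet normal 0.430 0.129 0.894
  outer loop
   vertex 3.4 2.0 4.9
   vertex 4.8 0.1 4.5
   vertex 3.6 4.8 4.4
  endloop
 endfacet
 facet normal -0.193 -0.913 -0.359
  outer loop
   vertex 0.4 1.5 3.3
   vertex 0.3 2.7 0.3
   vertex 4.8 0.1 4.5
  endloop
 endfacet
 facet normal 0.623 -0.160 -0.766
  outer loop
   vertex 2.3 3.3 1.8
   vertex 4.8 0.1 4.5
   vertex 0.3 2.7 0.3
  endloop
 endfacet
 facet normal 0.173 0.813 -0.556
  outer loop
   vertex 2.3 3.3 1.8
   vertex 0.3 2.7 0.3
   vertex 3.6 4.8 4.4
  endloop
 endfacet
 facet normal 0.826 0.200 -0.528
  outer loop
   vertex 2.3 3.3 1.8
   vertex 3.6 4.8 4.4
   vertex 4.8 0.1 4.5
  endloop
 endfacet
 facet normal -0.195 -0.337 0.921
  outer loop
   vertex 1.3 1.3 4.2
   vertex 4.8 0.1 4.5
   vertex 3.4 2.0 4.9
  endloop
 endfacet
 facet normal -0.331 -0.935 0.123
  outer loop
   vertex 1.3 1.3 4.2
   vertex 0.4 1.5 3.3
   vertex 4.8 0.1 4.5
  endloop
 endfacet
 facet normal -0.367 0.189 0.911
  outer loop
   vertex 1.3 1.3 4.2
   vertex 3.4 2.0 4.9
   vertex 3.6 4.8 4.4
  endloop
 endfacet
 facet normal 0.016 0.885 -0.466
  outer loop
   vertex 3.0 4.6 4.0
   vertex 3.6 4.8 4.4
   vertex 0.3 2.7 0.3
  endloop
 endfacet
 facet normal -0.768 0.585 0.260
  outer loop
   vertex 3.0 4.6 4.0
   vertex 0.3 2.7 0.3
   vertex 0.4 1.5 3.3
  endloop
 endfacet
 facet normal -0.766 0.581 0.274
  outer loop
   vertex 1.6 2.8 3.9
   vertex 3.0 4.6 4.0
   vertex 0.4 1.5 3.3
  endloop
 endfacet
 facet normal -0.473 0.263 0.841
  outer loop
   vertex 1.6 2.8 3.9
   vertex 1.3 1.3 4.2
   vertex 3.6 4.8 4.4
  endloop
 endfacet
 facet normal -0.596 0.426 0.681
  outer loop
   vertex 1.6 2.8 3.9
   vertex 3.6 4.8 4.4
   vertex 3.0 4.6 4.0
  endloop
 endfacet
 facet normal -0.653 0.259 0.711
  outer loop
   vertex 1.4 2.1 4.0
   vertex 0.4 1.5 3.3
   vertex 1.3 1.3 4.2
  endloop
 endfacet
 facet normal -0.659 0.288 0.695
  outer loop
   vertex 1.4 2.1 4.0
   vertex 1.6 2.8 3.9
   vertex 0.4 1.5 3.3
  endloop
 endfacet
 facet normal -0.535 0.267 0.802
  outer loop
   vertex 1.4 2.1 4.0
   vertex 1.3 1.3 4.2
   vertex 1.6 2.8 3.9
  endloop
 endfacet
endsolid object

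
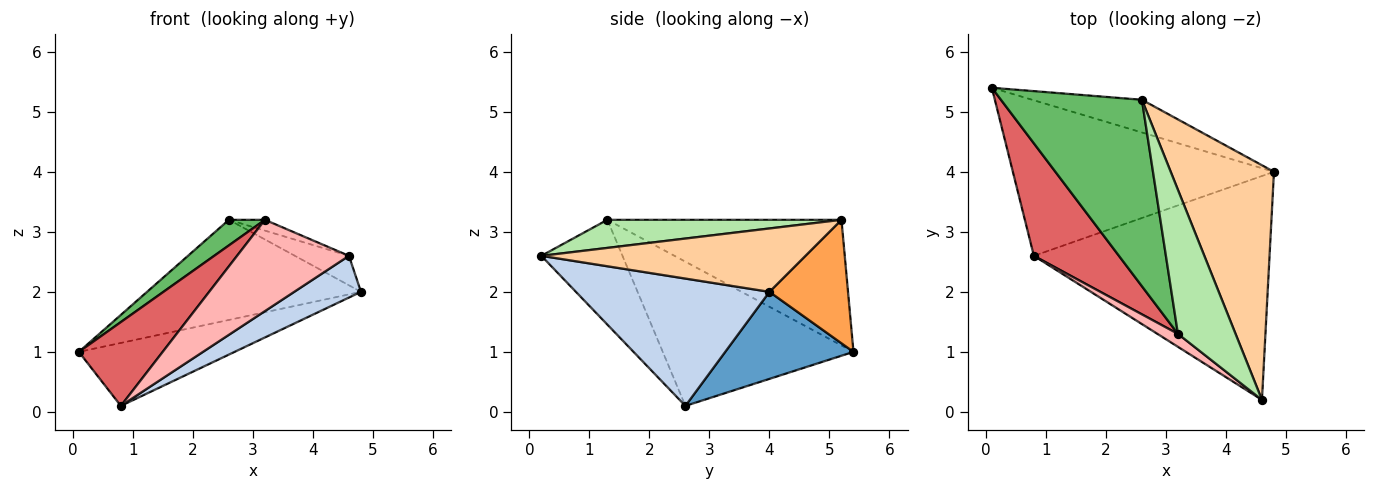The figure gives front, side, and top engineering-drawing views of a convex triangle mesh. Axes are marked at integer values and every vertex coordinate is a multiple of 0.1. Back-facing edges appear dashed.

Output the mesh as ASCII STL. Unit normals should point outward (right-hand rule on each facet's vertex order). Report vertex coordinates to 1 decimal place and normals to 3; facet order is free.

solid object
 facet normal 0.295 0.358 -0.886
  outer loop
   vertex 0.8 2.6 0.1
   vertex 0.1 5.4 1.0
   vertex 4.8 4.0 2.0
  endloop
 endfacet
 facet normal 0.469 -0.162 -0.868
  outer loop
   vertex 0.8 2.6 0.1
   vertex 4.8 4.0 2.0
   vertex 4.6 0.2 2.6
  endloop
 endfacet
 facet normal 0.330 0.897 -0.293
  outer loop
   vertex 2.6 5.2 3.2
   vertex 4.8 4.0 2.0
   vertex 0.1 5.4 1.0
  endloop
 endfacet
 facet normal 0.520 0.106 0.847
  outer loop
   vertex 2.6 5.2 3.2
   vertex 4.6 0.2 2.6
   vertex 4.8 4.0 2.0
  endloop
 endfacet
 facet normal -0.662 -0.102 0.743
  outer loop
   vertex 3.2 1.3 3.2
   vertex 2.6 5.2 3.2
   vertex 0.1 5.4 1.0
  endloop
 endfacet
 facet normal 0.437 0.067 0.897
  outer loop
   vertex 3.2 1.3 3.2
   vertex 4.6 0.2 2.6
   vertex 2.6 5.2 3.2
  endloop
 endfacet
 facet normal -0.806 -0.354 0.475
  outer loop
   vertex 3.2 1.3 3.2
   vertex 0.1 5.4 1.0
   vertex 0.8 2.6 0.1
  endloop
 endfacet
 facet normal -0.583 -0.804 0.114
  outer loop
   vertex 3.2 1.3 3.2
   vertex 0.8 2.6 0.1
   vertex 4.6 0.2 2.6
  endloop
 endfacet
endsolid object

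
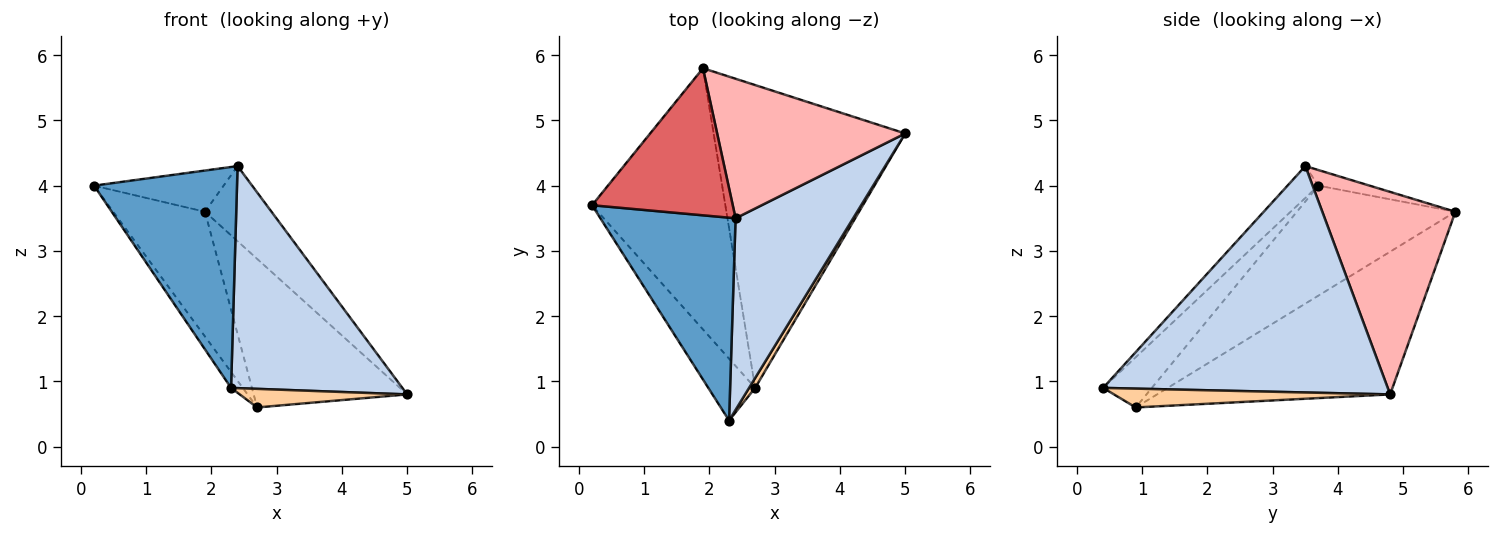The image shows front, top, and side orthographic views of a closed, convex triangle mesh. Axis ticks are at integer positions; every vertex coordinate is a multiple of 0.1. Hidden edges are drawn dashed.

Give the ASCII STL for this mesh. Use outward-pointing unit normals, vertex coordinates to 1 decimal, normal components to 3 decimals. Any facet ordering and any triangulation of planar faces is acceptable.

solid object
 facet normal -0.157 -0.727 0.668
  outer loop
   vertex 2.4 3.5 4.3
   vertex 0.2 3.7 4.0
   vertex 2.3 0.4 0.9
  endloop
 endfacet
 facet normal 0.783 -0.471 0.407
  outer loop
   vertex 2.4 3.5 4.3
   vertex 2.3 0.4 0.9
   vertex 5.0 4.8 0.8
  endloop
 endfacet
 facet normal -0.720 0.173 -0.672
  outer loop
   vertex 2.7 0.9 0.6
   vertex 2.3 0.4 0.9
   vertex 0.2 3.7 4.0
  endloop
 endfacet
 facet normal 0.824 -0.500 0.266
  outer loop
   vertex 2.7 0.9 0.6
   vertex 5.0 4.8 0.8
   vertex 2.3 0.4 0.9
  endloop
 endfacet
 facet normal -0.597 0.346 -0.724
  outer loop
   vertex 1.9 5.8 3.6
   vertex 2.7 0.9 0.6
   vertex 0.2 3.7 4.0
  endloop
 endfacet
 facet normal -0.556 0.366 -0.746
  outer loop
   vertex 1.9 5.8 3.6
   vertex 5.0 4.8 0.8
   vertex 2.7 0.9 0.6
  endloop
 endfacet
 facet normal -0.106 0.268 0.957
  outer loop
   vertex 1.9 5.8 3.6
   vertex 0.2 3.7 4.0
   vertex 2.4 3.5 4.3
  endloop
 endfacet
 facet normal 0.688 0.344 0.639
  outer loop
   vertex 1.9 5.8 3.6
   vertex 2.4 3.5 4.3
   vertex 5.0 4.8 0.8
  endloop
 endfacet
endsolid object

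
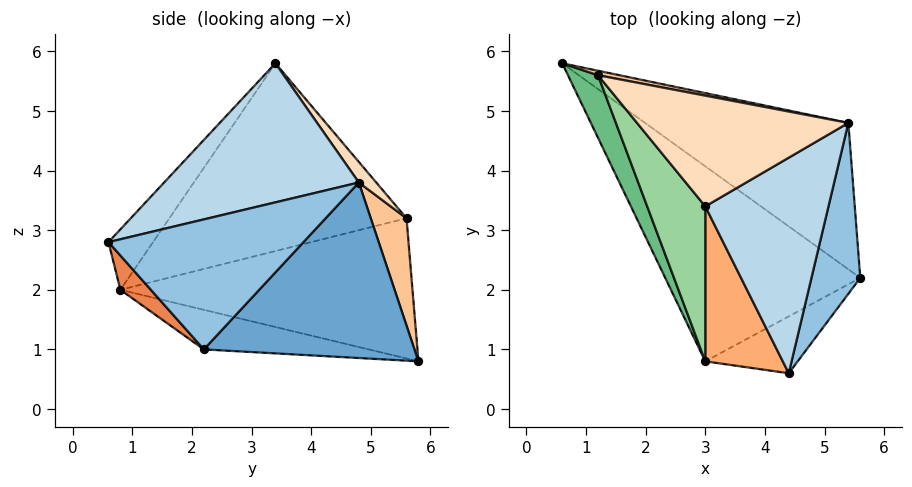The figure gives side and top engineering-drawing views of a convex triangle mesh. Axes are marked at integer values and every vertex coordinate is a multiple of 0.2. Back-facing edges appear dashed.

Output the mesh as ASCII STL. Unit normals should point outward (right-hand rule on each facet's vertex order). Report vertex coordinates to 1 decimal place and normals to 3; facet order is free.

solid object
 facet normal 0.494 0.654 -0.572
  outer loop
   vertex 5.4 4.8 3.8
   vertex 5.6 2.2 1.0
   vertex 0.6 5.8 0.8
  endloop
 endfacet
 facet normal 0.895 -0.293 0.336
  outer loop
   vertex 5.4 4.8 3.8
   vertex 4.4 0.6 2.8
   vertex 5.6 2.2 1.0
  endloop
 endfacet
 facet normal 0.710 -0.319 0.628
  outer loop
   vertex 5.4 4.8 3.8
   vertex 3.0 3.4 5.8
   vertex 4.4 0.6 2.8
  endloop
 endfacet
 facet normal -0.189 -0.314 -0.930
  outer loop
   vertex 3.0 0.8 2.0
   vertex 0.6 5.8 0.8
   vertex 5.6 2.2 1.0
  endloop
 endfacet
 facet normal 0.210 -0.796 -0.567
  outer loop
   vertex 3.0 0.8 2.0
   vertex 5.6 2.2 1.0
   vertex 4.4 0.6 2.8
  endloop
 endfacet
 facet normal -0.403 -0.755 0.517
  outer loop
   vertex 3.0 0.8 2.0
   vertex 4.4 0.6 2.8
   vertex 3.0 3.4 5.8
  endloop
 endfacet
 facet normal 0.182 0.983 0.036
  outer loop
   vertex 1.2 5.6 3.2
   vertex 5.4 4.8 3.8
   vertex 0.6 5.8 0.8
  endloop
 endfacet
 facet normal 0.060 0.782 0.620
  outer loop
   vertex 1.2 5.6 3.2
   vertex 3.0 3.4 5.8
   vertex 5.4 4.8 3.8
  endloop
 endfacet
 facet normal -0.902 -0.386 0.193
  outer loop
   vertex 1.2 5.6 3.2
   vertex 0.6 5.8 0.8
   vertex 3.0 0.8 2.0
  endloop
 endfacet
 facet normal -0.877 -0.397 0.271
  outer loop
   vertex 1.2 5.6 3.2
   vertex 3.0 0.8 2.0
   vertex 3.0 3.4 5.8
  endloop
 endfacet
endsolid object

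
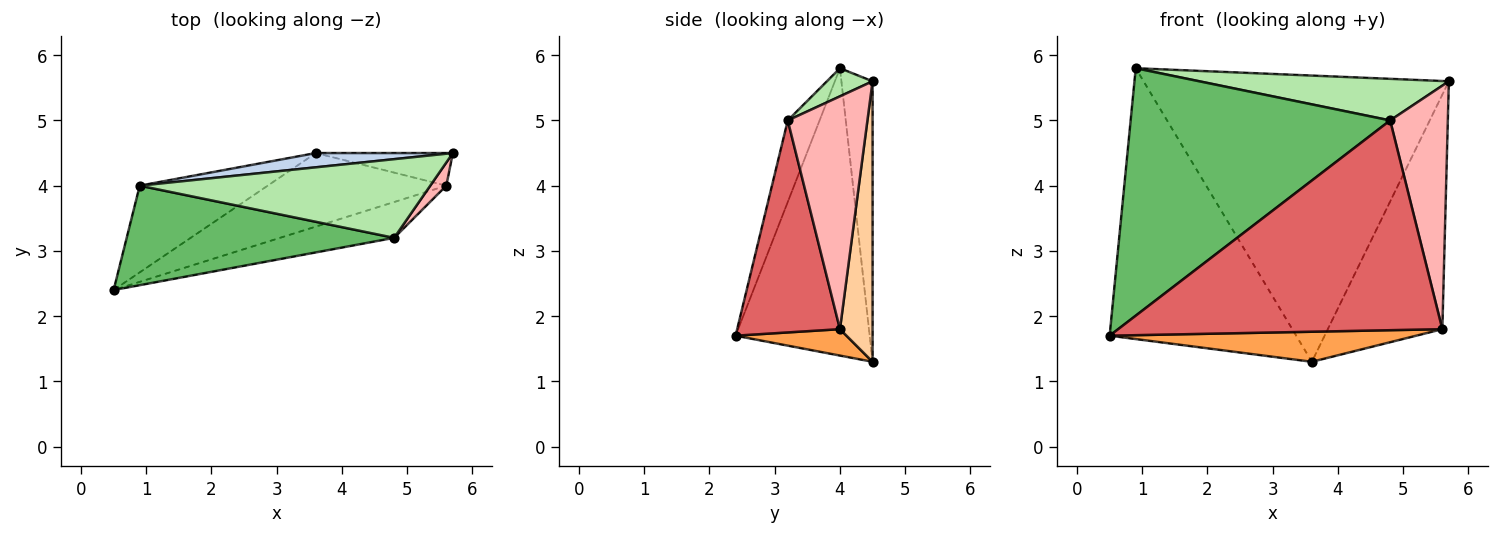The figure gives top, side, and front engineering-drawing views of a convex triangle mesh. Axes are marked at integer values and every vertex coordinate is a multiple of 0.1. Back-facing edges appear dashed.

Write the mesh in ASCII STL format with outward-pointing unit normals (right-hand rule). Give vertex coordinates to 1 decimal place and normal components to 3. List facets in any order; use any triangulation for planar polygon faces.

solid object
 facet normal -0.565 0.786 -0.252
  outer loop
   vertex 3.6 4.5 1.3
   vertex 0.5 2.4 1.7
   vertex 0.9 4.0 5.8
  endloop
 endfacet
 facet normal -0.101 0.994 0.050
  outer loop
   vertex 3.6 4.5 1.3
   vertex 0.9 4.0 5.8
   vertex 5.7 4.5 5.6
  endloop
 endfacet
 facet normal 0.136 -0.375 -0.917
  outer loop
   vertex 5.6 4.0 1.8
   vertex 0.5 2.4 1.7
   vertex 3.6 4.5 1.3
  endloop
 endfacet
 facet normal 0.271 0.953 -0.133
  outer loop
   vertex 5.6 4.0 1.8
   vertex 3.6 4.5 1.3
   vertex 5.7 4.5 5.6
  endloop
 endfacet
 facet normal -0.113 -0.922 0.371
  outer loop
   vertex 4.8 3.2 5.0
   vertex 0.9 4.0 5.8
   vertex 0.5 2.4 1.7
  endloop
 endfacet
 facet normal 0.085 -0.466 0.881
  outer loop
   vertex 4.8 3.2 5.0
   vertex 5.7 4.5 5.6
   vertex 0.9 4.0 5.8
  endloop
 endfacet
 facet normal 0.298 -0.941 -0.161
  outer loop
   vertex 4.8 3.2 5.0
   vertex 0.5 2.4 1.7
   vertex 5.6 4.0 1.8
  endloop
 endfacet
 facet normal 0.809 -0.586 0.056
  outer loop
   vertex 4.8 3.2 5.0
   vertex 5.6 4.0 1.8
   vertex 5.7 4.5 5.6
  endloop
 endfacet
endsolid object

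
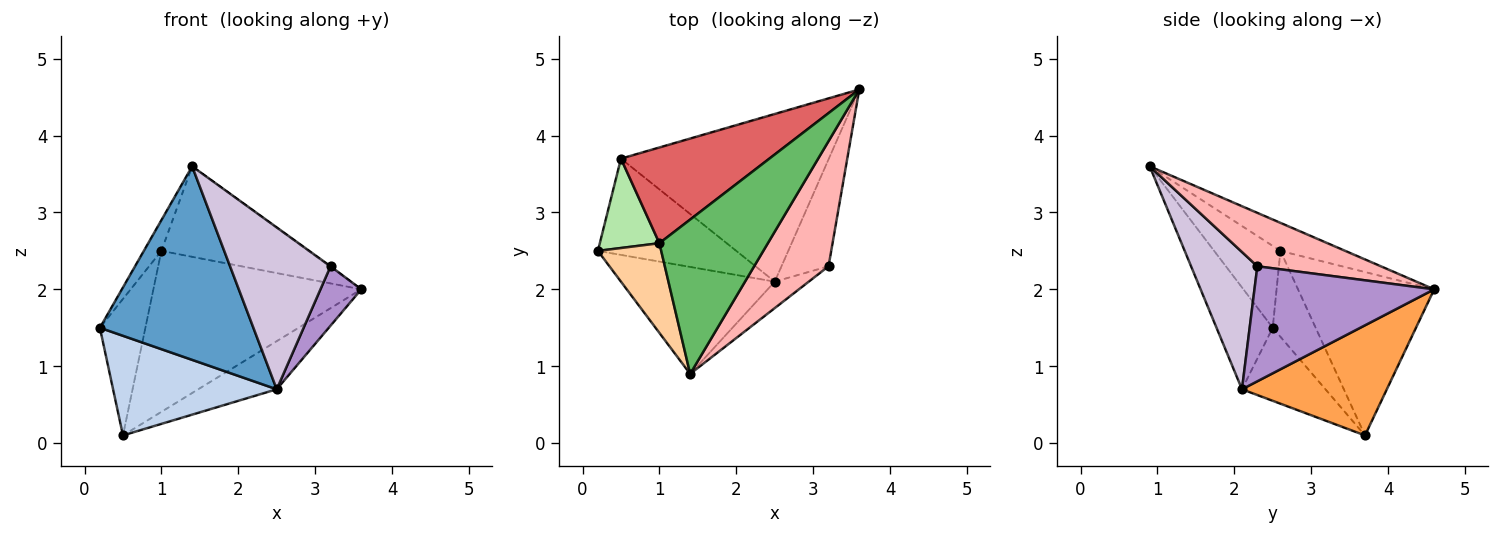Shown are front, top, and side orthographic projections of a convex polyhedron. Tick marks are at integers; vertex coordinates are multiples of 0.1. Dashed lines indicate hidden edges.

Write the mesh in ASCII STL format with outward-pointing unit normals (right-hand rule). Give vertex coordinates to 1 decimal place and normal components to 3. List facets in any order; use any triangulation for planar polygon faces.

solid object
 facet normal -0.305 -0.833 -0.461
  outer loop
   vertex 2.5 2.1 0.7
   vertex 1.4 0.9 3.6
   vertex 0.2 2.5 1.5
  endloop
 endfacet
 facet normal -0.344 -0.675 -0.652
  outer loop
   vertex 2.5 2.1 0.7
   vertex 0.2 2.5 1.5
   vertex 0.5 3.7 0.1
  endloop
 endfacet
 facet normal 0.454 0.246 -0.857
  outer loop
   vertex 2.5 2.1 0.7
   vertex 0.5 3.7 0.1
   vertex 3.6 4.6 2.0
  endloop
 endfacet
 facet normal -0.774 0.205 0.599
  outer loop
   vertex 1.0 2.6 2.5
   vertex 0.2 2.5 1.5
   vertex 1.4 0.9 3.6
  endloop
 endfacet
 facet normal -0.218 0.494 0.842
  outer loop
   vertex 1.0 2.6 2.5
   vertex 1.4 0.9 3.6
   vertex 3.6 4.6 2.0
  endloop
 endfacet
 facet normal -0.620 0.657 0.430
  outer loop
   vertex 1.0 2.6 2.5
   vertex 0.5 3.7 0.1
   vertex 0.2 2.5 1.5
  endloop
 endfacet
 facet normal -0.490 0.749 0.445
  outer loop
   vertex 1.0 2.6 2.5
   vertex 3.6 4.6 2.0
   vertex 0.5 3.7 0.1
  endloop
 endfacet
 facet normal 0.583 0.005 0.812
  outer loop
   vertex 3.2 2.3 2.3
   vertex 3.6 4.6 2.0
   vertex 1.4 0.9 3.6
  endloop
 endfacet
 facet normal 0.906 -0.206 -0.371
  outer loop
   vertex 3.2 2.3 2.3
   vertex 2.5 2.1 0.7
   vertex 3.6 4.6 2.0
  endloop
 endfacet
 facet normal 0.546 -0.827 -0.135
  outer loop
   vertex 3.2 2.3 2.3
   vertex 1.4 0.9 3.6
   vertex 2.5 2.1 0.7
  endloop
 endfacet
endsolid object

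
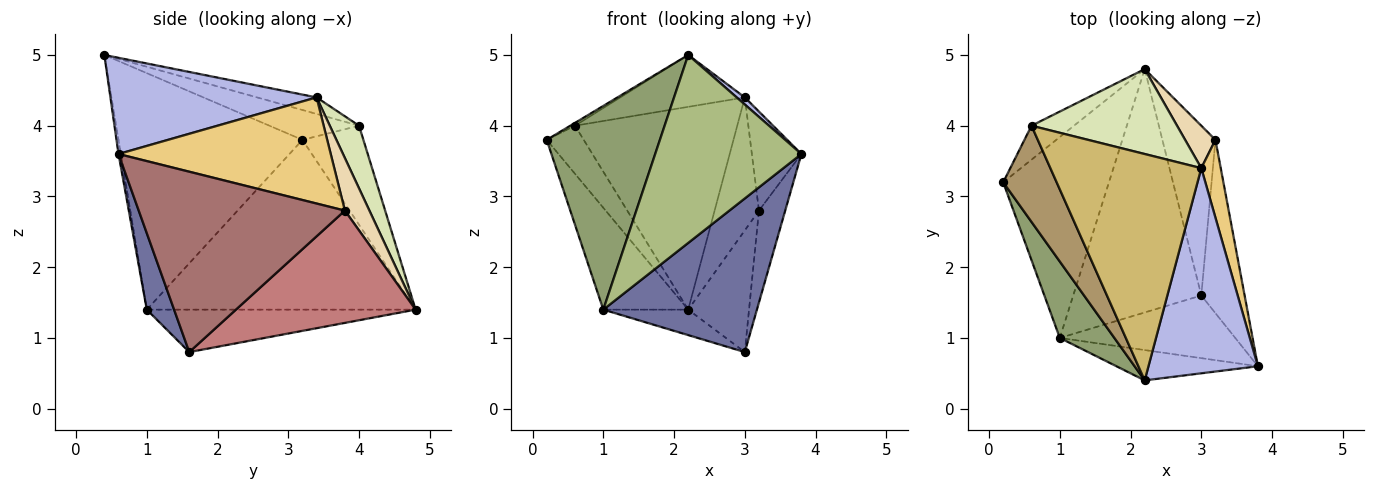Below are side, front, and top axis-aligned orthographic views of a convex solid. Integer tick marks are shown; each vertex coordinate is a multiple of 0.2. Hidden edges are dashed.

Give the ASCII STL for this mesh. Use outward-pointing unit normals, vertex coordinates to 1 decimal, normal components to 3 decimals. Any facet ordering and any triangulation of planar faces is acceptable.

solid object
 facet normal 0.162 -0.914 -0.373
  outer loop
   vertex 1.0 1.0 1.4
   vertex 3.0 1.6 0.8
   vertex 3.8 0.6 3.6
  endloop
 endfacet
 facet normal -0.820 0.259 -0.511
  outer loop
   vertex 1.0 1.0 1.4
   vertex 0.2 3.2 3.8
   vertex 2.2 4.8 1.4
  endloop
 endfacet
 facet normal -0.313 0.099 -0.945
  outer loop
   vertex 1.0 1.0 1.4
   vertex 2.2 4.8 1.4
   vertex 3.0 1.6 0.8
  endloop
 endfacet
 facet normal 0.660 -0.026 0.751
  outer loop
   vertex 2.2 0.4 5.0
   vertex 3.8 0.6 3.6
   vertex 3.0 3.4 4.4
  endloop
 endfacet
 facet normal -0.836 -0.514 0.193
  outer loop
   vertex 2.2 0.4 5.0
   vertex 0.2 3.2 3.8
   vertex 1.0 1.0 1.4
  endloop
 endfacet
 facet normal -0.016 -0.987 -0.159
  outer loop
   vertex 2.2 0.4 5.0
   vertex 1.0 1.0 1.4
   vertex 3.8 0.6 3.6
  endloop
 endfacet
 facet normal -0.803 0.487 -0.344
  outer loop
   vertex 0.6 4.0 4.0
   vertex 2.2 4.8 1.4
   vertex 0.2 3.2 3.8
  endloop
 endfacet
 facet normal 0.164 0.910 0.381
  outer loop
   vertex 0.6 4.0 4.0
   vertex 3.0 3.4 4.4
   vertex 2.2 4.8 1.4
  endloop
 endfacet
 facet normal -0.488 0.026 0.873
  outer loop
   vertex 0.6 4.0 4.0
   vertex 0.2 3.2 3.8
   vertex 2.2 0.4 5.0
  endloop
 endfacet
 facet normal -0.106 0.222 0.969
  outer loop
   vertex 0.6 4.0 4.0
   vertex 2.2 0.4 5.0
   vertex 3.0 3.4 4.4
  endloop
 endfacet
 facet normal 0.959 0.224 0.176
  outer loop
   vertex 3.2 3.8 2.8
   vertex 3.0 3.4 4.4
   vertex 3.8 0.6 3.6
  endloop
 endfacet
 facet normal 0.466 0.843 0.269
  outer loop
   vertex 3.2 3.8 2.8
   vertex 2.2 4.8 1.4
   vertex 3.0 3.4 4.4
  endloop
 endfacet
 facet normal 0.965 0.123 -0.232
  outer loop
   vertex 3.2 3.8 2.8
   vertex 3.8 0.6 3.6
   vertex 3.0 1.6 0.8
  endloop
 endfacet
 facet normal 0.865 0.293 -0.408
  outer loop
   vertex 3.2 3.8 2.8
   vertex 3.0 1.6 0.8
   vertex 2.2 4.8 1.4
  endloop
 endfacet
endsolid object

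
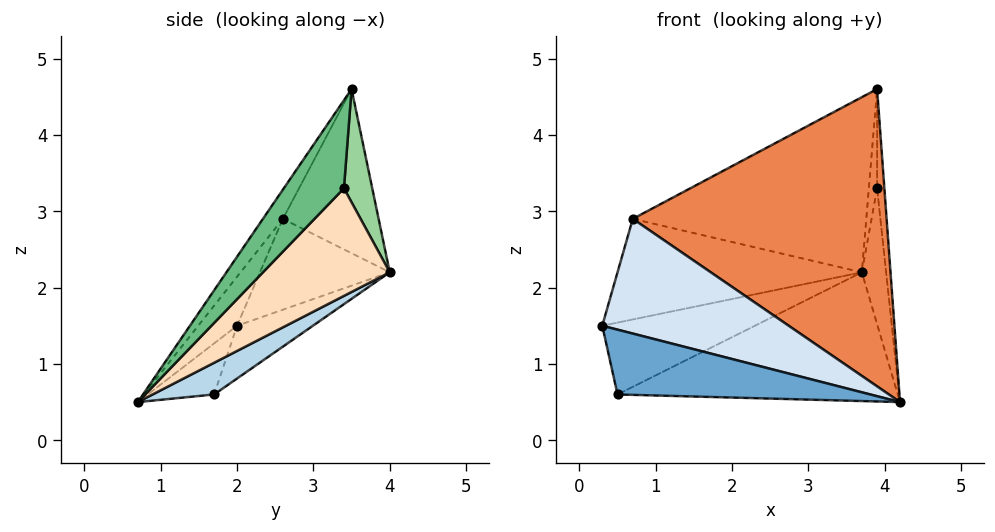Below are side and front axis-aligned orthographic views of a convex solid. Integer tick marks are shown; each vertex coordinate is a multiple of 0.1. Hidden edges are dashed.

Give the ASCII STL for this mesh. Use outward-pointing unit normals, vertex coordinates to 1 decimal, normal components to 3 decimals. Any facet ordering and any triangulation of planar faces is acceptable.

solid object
 facet normal -0.246 -0.935 0.257
  outer loop
   vertex 0.5 1.7 0.6
   vertex 4.2 0.7 0.5
   vertex 0.3 2.0 1.5
  endloop
 endfacet
 facet normal -0.414 0.832 -0.369
  outer loop
   vertex 0.5 1.7 0.6
   vertex 0.3 2.0 1.5
   vertex 3.7 4.0 2.2
  endloop
 endfacet
 facet normal 0.103 0.468 -0.878
  outer loop
   vertex 0.5 1.7 0.6
   vertex 3.7 4.0 2.2
   vertex 4.2 0.7 0.5
  endloop
 endfacet
 facet normal -0.184 -0.883 0.431
  outer loop
   vertex 0.7 2.6 2.9
   vertex 0.3 2.0 1.5
   vertex 4.2 0.7 0.5
  endloop
 endfacet
 facet normal -0.065 -0.826 0.560
  outer loop
   vertex 0.7 2.6 2.9
   vertex 4.2 0.7 0.5
   vertex 3.9 3.5 4.6
  endloop
 endfacet
 facet normal -0.456 0.858 -0.237
  outer loop
   vertex 0.7 2.6 2.9
   vertex 3.7 4.0 2.2
   vertex 0.3 2.0 1.5
  endloop
 endfacet
 facet normal -0.370 0.903 0.219
  outer loop
   vertex 0.7 2.6 2.9
   vertex 3.9 3.5 4.6
   vertex 3.7 4.0 2.2
  endloop
 endfacet
 facet normal 0.979 0.187 -0.076
  outer loop
   vertex 3.9 3.4 3.3
   vertex 4.2 0.7 0.5
   vertex 3.7 4.0 2.2
  endloop
 endfacet
 facet normal 0.993 0.120 -0.009
  outer loop
   vertex 3.9 3.4 3.3
   vertex 3.9 3.5 4.6
   vertex 4.2 0.7 0.5
  endloop
 endfacet
 facet normal 0.960 0.280 -0.022
  outer loop
   vertex 3.9 3.4 3.3
   vertex 3.7 4.0 2.2
   vertex 3.9 3.5 4.6
  endloop
 endfacet
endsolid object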